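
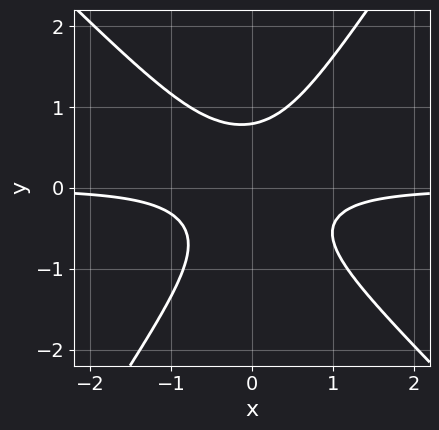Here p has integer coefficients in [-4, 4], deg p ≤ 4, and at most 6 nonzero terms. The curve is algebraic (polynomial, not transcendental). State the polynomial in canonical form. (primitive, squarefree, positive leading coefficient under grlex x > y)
3*x^2*y + x*y^2 - 2*y^3 + 1

First, degree: no degree-2 curve has this shape, so deg p = 3.
Next, from the visible intercepts: it misses every integer gridline on the x-axis.
Finally, fitting integer coefficients to these (and the overall shape) gives p.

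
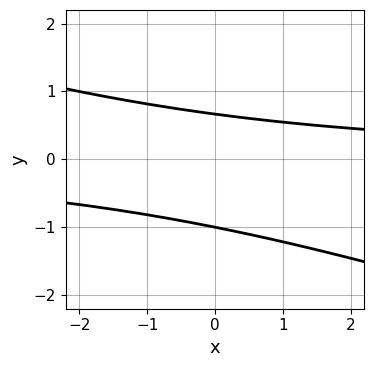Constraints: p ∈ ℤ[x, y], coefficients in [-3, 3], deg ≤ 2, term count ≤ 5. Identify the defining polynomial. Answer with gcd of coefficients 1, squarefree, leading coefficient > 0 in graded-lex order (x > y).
x*y + 3*y^2 + y - 2

(a) Degree: a generic line meets the curve in up to 2 points, so deg p = 2.
(b) Checking where it meets the axes: one y-axis crossing is at y = -1; it misses every integer gridline on the x-axis.
(c) Assembling these constraints gives the stated polynomial.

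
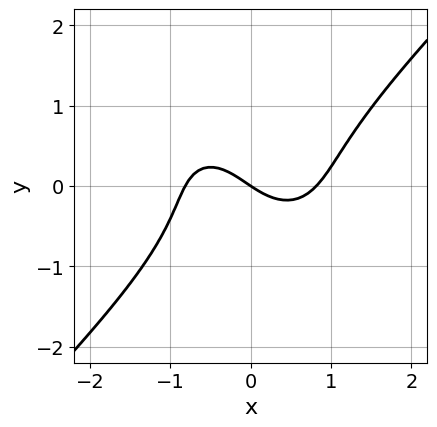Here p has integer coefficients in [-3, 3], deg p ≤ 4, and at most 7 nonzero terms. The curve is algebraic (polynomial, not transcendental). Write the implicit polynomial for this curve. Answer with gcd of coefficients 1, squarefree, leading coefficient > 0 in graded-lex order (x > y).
3*x^3 - 3*y^3 - x*y - 2*x - 3*y

(a) The degree is 3 — a generic line meets the curve in up to 3 points.
(b) Reading off the gridlines: one x-axis crossing is at x = 0; one y-axis crossing is at y = 0.
(c) The integer polynomial consistent with all of this is the stated p.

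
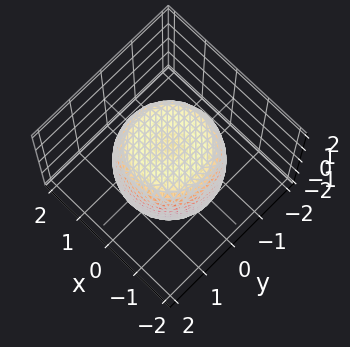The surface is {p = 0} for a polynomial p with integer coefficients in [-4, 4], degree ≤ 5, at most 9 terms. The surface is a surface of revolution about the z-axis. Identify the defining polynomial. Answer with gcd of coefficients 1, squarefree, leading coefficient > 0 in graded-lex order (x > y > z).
2*x^4 + 4*x^2*y^2 + 2*y^4 - 2*x^2 - 2*y^2 + 2*z^2 - 3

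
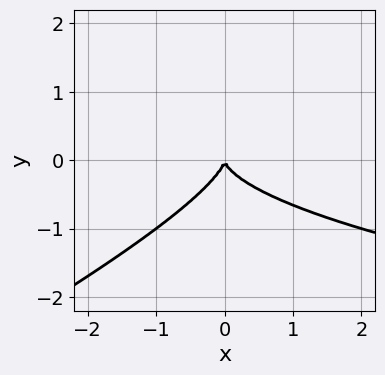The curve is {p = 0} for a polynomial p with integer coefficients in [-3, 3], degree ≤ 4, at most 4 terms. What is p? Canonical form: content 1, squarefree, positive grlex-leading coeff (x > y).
deg p = 3. A generic line meets the curve in up to 3 points.
Against the integer gridlines: one y-axis crossing is at y = 0; it meets the x-axis at x = 0 (among the integer gridlines).
The integer polynomial consistent with all of this is the stated p.

x*y^2 - 2*y^3 - x^2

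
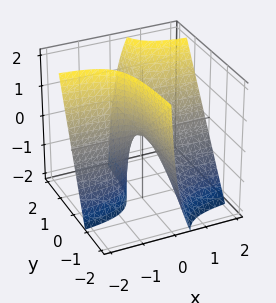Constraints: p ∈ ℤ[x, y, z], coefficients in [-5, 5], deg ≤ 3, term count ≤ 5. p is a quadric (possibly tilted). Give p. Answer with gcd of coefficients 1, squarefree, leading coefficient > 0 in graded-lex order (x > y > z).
4*x*y - 2*x*z - z

1. The degree is 2 — the shape is more complex than any degree-1 surface.
2. Reading off the gridlines: the visible y-axis segment lies entirely on the surface; every point of the x-axis in the box is on the surface; it crosses the z-axis at the gridline z = 0.
3. Assembling these constraints gives the stated polynomial.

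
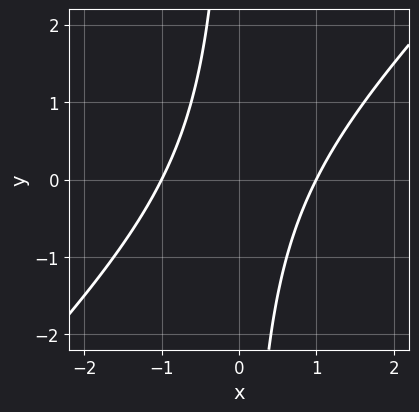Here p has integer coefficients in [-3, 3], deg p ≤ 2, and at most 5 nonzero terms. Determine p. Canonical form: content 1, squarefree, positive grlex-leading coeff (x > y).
x^2 - x*y - 1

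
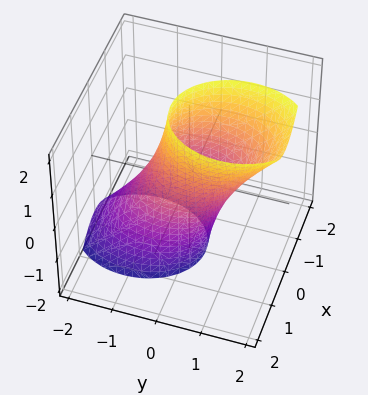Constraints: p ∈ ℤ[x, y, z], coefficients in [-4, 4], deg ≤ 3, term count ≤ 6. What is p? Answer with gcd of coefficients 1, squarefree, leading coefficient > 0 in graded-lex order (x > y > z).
3*x^2 + 2*y^2 - 2*y*z - 2

First, degree: a generic line meets the surface in up to 2 points, so deg p = 2.
Next, checking where it meets the axes: the y-axis gridline crossings are at y ∈ {-1, 1}; no z-intercept at any integer in the box.
Finally, together with the visible shape, these determine p as stated.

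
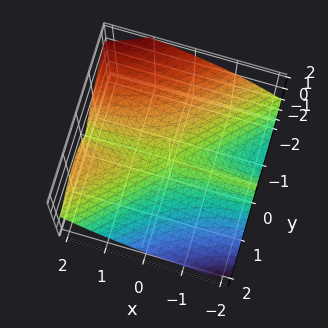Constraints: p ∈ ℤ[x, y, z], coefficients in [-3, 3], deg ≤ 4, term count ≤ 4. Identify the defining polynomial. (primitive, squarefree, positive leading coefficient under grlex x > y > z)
3*x*y^2 - 3*y^3 - 3*y^2*z - 2*z^3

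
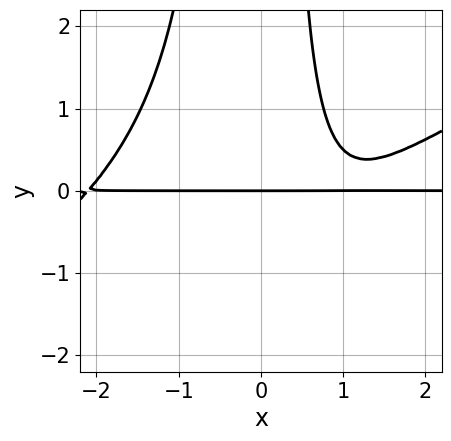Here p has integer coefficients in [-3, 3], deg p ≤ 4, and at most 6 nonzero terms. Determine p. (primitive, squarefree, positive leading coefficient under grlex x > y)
deg p = 4. No degree-3 curve has this shape.
From the axis intercepts and sections: every point of the x-axis in the box is on the curve; it crosses the y-axis at the gridline y = 0.
Putting this together gives p.

x^3*y - 2*x^2*y^2 - 3*x*y + 3*y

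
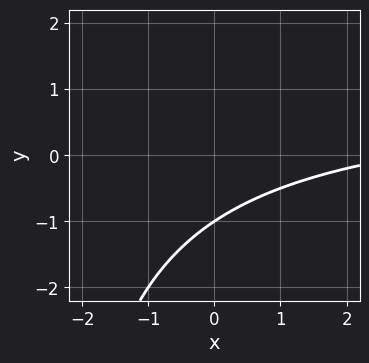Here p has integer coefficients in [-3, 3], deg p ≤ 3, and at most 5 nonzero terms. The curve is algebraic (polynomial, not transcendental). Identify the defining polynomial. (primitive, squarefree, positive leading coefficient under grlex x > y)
First, the degree is 2 — a generic line meets the curve in up to 2 points.
Next, against the integer gridlines: the curve avoids every integer x-axis point in the box; one y-axis crossing is at y = -1.
Finally, matching integer coefficients to the picture gives p.

x*y - x + 3*y + 3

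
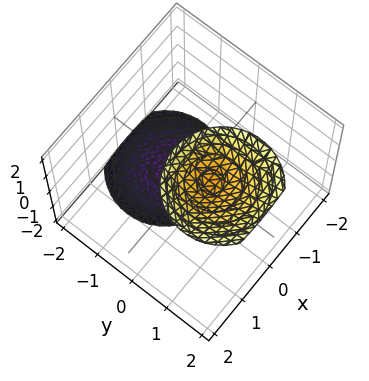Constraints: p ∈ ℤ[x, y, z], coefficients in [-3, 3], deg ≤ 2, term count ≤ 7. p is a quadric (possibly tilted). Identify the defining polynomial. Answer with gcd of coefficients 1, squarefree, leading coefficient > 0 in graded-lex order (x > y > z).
1. I count 2 distinct pieces. Treating them together as one polynomial.
2. Degree: the shape is more complex than any degree-1 surface, so deg p = 2.
3. Observable constraints: no y-intercept at any integer in the box; no x-intercept at any integer in the box.
4. The integer polynomial consistent with all of this is the stated p.

3*x^2 - x*z + 3*y^2 - 3*y*z - z^2 + 3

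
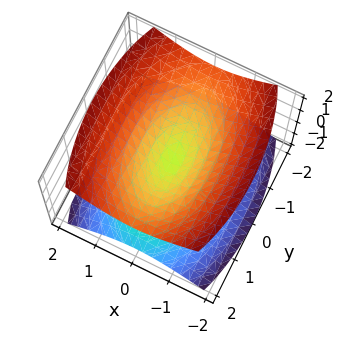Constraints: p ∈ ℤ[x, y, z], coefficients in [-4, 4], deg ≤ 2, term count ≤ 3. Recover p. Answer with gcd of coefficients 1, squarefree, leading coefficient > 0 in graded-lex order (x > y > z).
3*x^2 + y^2 - 3*z^2

The picture has 2 separate pieces. They look like related sheets of one shape, so recover p as a whole.
deg p = 2. Two nappes meeting at a single point; a quadric.
Symmetries: the x ↦ −x reflection is a symmetry, so x appears only in even powers; mirror symmetry z ↦ −z ⇒ only even powers of z; the y ↦ −y reflection is a symmetry, so y appears only in even powers.
From the visible intercepts: one x-axis crossing is at x = 0; one z-axis crossing is at z = 0.
Putting this together gives p.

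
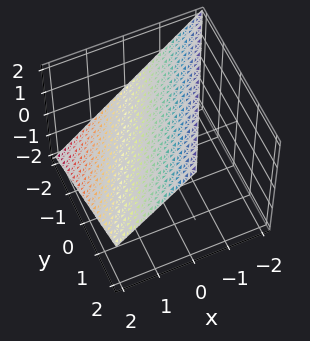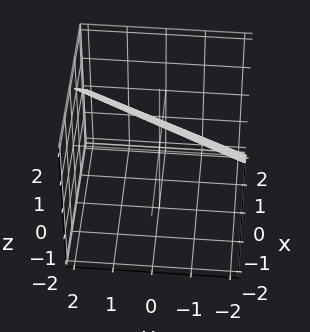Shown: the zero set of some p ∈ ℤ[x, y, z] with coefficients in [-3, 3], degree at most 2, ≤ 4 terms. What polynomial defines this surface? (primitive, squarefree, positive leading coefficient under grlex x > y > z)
First, degree: the surface is flat (a plane), so deg p = 1.
Then, checking where it meets the axes: it meets the y-axis at y = -2 (among the integer gridlines); it meets the x-axis at x = 1 (among the integer gridlines); it meets the z-axis at z = 1 (among the integer gridlines).
Finally, these observations pin down the coefficients.

2*x - y + 2*z - 2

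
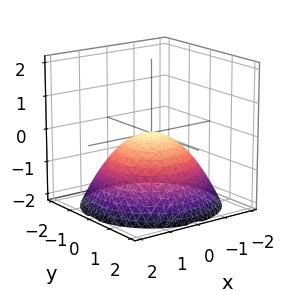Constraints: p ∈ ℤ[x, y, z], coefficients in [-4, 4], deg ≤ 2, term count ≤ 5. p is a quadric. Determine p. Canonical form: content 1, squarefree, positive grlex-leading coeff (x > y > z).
First, the degree is 2 — a paraboloid; a quadric.
Next, symmetries: rotational symmetry about the z-axis ⇒ p depends on x, y only through x² + y².
Next, observable constraints: a circular section at z = -1 has radius between 1 and 2; it crosses the x-axis at the gridline x = 0.
Finally, fitting integer coefficients to these (and the overall shape) gives p.

x^2 + y^2 + 2*z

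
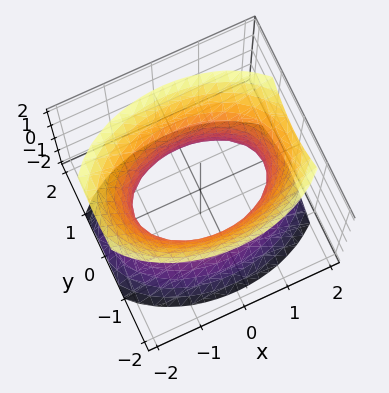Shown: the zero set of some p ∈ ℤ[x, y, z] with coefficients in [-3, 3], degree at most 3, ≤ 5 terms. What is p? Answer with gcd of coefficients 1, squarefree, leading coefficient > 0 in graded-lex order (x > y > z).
First, deg p = 2.
Then, symmetries: mirror symmetry z ↦ −z ⇒ only even powers of z; the y ↦ −y reflection is a symmetry, so y appears only in even powers; mirror symmetry x ↦ −x ⇒ only even powers of x.
Then, checking where it meets the axes: the surface avoids every integer z-axis point in the box; among the integer gridlines, it crosses the y-axis at y ∈ {-1, 1}.
Finally, together with the visible shape, these determine p as stated.

x^2 + 2*y^2 - z^2 - 2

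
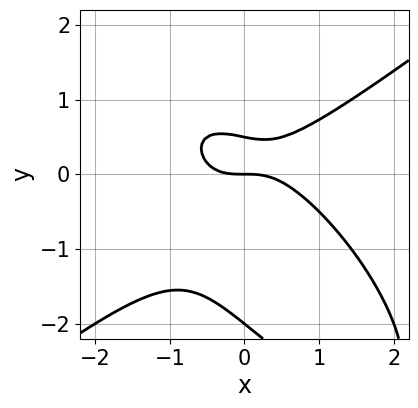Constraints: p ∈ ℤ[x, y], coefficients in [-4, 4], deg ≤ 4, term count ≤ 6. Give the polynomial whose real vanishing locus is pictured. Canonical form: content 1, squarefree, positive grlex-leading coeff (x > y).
The degree is 3 — no degree-2 curve has this shape.
From the visible intercepts: among the integer gridlines, it crosses the y-axis at y ∈ {-2, 0}; it crosses the x-axis at the gridline x = 0.
Together with the visible shape, these determine p as stated.

2*x^3 - 2*x*y^2 - 2*y^3 - 3*y^2 + 2*y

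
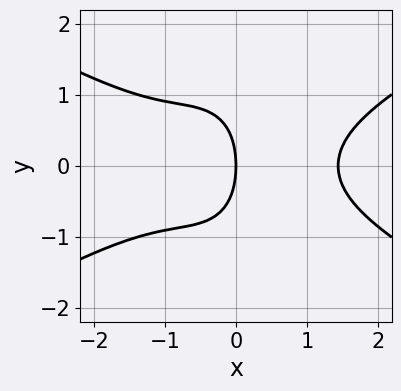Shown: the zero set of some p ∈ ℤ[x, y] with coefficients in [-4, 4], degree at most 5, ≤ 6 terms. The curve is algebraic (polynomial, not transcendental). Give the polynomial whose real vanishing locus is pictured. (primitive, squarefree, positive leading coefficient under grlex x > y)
x^4 - 3*x^2*y^2 - y^4 - y^2 - 3*x

First, the degree is 4 — a generic line meets the curve in up to 4 points.
Then, symmetries: mirror symmetry y ↦ −y ⇒ only even powers of y.
Next, reading off the gridlines: one x-axis crossing is at x = 0; one y-axis crossing is at y = 0.
Finally, solving for integer coefficients yields p as stated.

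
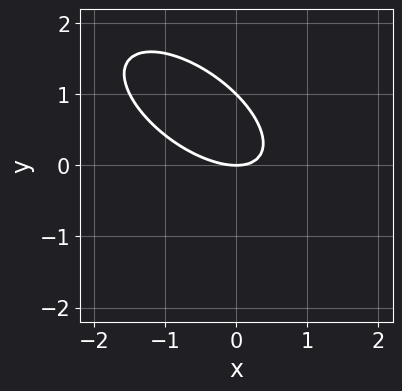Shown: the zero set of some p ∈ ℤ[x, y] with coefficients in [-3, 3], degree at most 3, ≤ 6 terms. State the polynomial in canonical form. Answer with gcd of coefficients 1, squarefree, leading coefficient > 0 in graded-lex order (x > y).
deg p = 2.
From the visible intercepts: it crosses the x-axis at the gridline x = 0; the y-axis gridline crossings are at y ∈ {0, 1}.
The integer polynomial consistent with all of this is the stated p.

2*x^2 + 3*x*y + 3*y^2 - 3*y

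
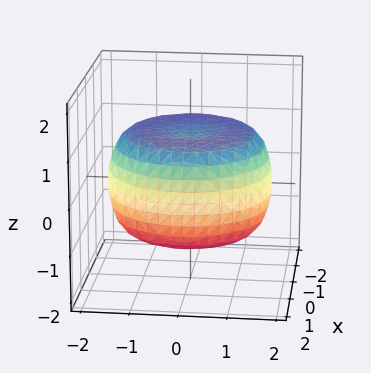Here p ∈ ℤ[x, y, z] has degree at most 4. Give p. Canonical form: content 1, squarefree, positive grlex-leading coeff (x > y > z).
The degree is 4 — the shape is more complex than any degree-3 surface.
Symmetries: rotational symmetry about the z-axis ⇒ p depends on x, y only through x² + y².
From the visible intercepts: a circular section at z = -1 has radius between 1 and 2; among the integer gridlines, it crosses the z-axis at z ∈ {-1, 1}.
Matching integer coefficients to the picture gives p.

x^4 + 2*x^2*y^2 + y^4 - 2*x^2 - 2*y^2 + 3*z^2 - 3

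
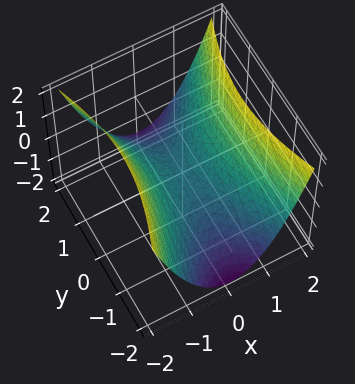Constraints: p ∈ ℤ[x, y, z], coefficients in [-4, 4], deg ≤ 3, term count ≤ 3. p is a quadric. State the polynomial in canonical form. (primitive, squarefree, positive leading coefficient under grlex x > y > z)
3*x^2 - y^2 - 3*z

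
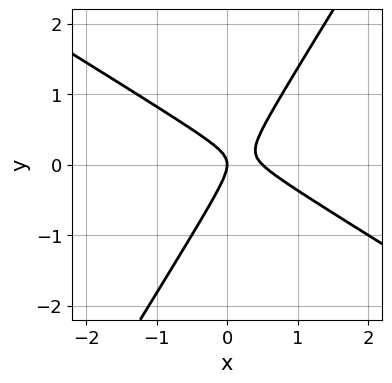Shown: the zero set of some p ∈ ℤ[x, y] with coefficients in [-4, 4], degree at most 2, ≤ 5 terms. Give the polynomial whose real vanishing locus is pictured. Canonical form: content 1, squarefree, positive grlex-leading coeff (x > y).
2*x^2 + 2*x*y - 2*y^2 - x

1. Degree: the shape is more complex than any degree-1 curve, so deg p = 2.
2. Observable constraints: one x-axis crossing is at x = 0; it crosses the y-axis at the gridline y = 0.
3. Solving for integer coefficients yields p as stated.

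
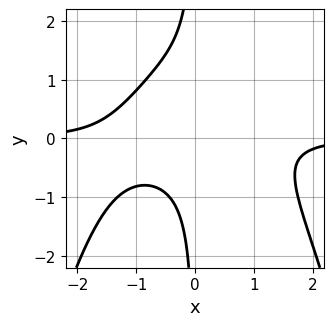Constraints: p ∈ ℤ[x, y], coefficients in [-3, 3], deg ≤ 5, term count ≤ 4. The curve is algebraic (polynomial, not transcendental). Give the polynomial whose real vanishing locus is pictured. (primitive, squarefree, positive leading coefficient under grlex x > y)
1. Degree: the shape is more complex than any degree-3 curve, so deg p = 4.
2. Reading off the gridlines: no x-intercept at any integer in the box; no y-intercept at any integer in the box.
3. Solving for integer coefficients yields p as stated.

2*x^3*y + 3*x*y^2 - 2*x*y + 2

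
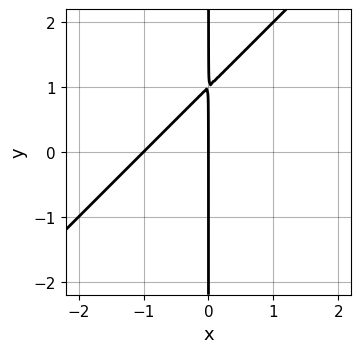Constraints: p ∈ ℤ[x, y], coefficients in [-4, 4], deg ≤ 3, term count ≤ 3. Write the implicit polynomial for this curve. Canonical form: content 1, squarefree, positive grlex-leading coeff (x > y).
x^2 - x*y + x

First, deg p = 2. A generic line meets the curve in up to 2 points.
Then, observable constraints: among the integer gridlines, it crosses the x-axis at x ∈ {-1, 0}; the visible y-axis segment lies entirely on the curve.
Finally, together with the visible shape, these determine p as stated.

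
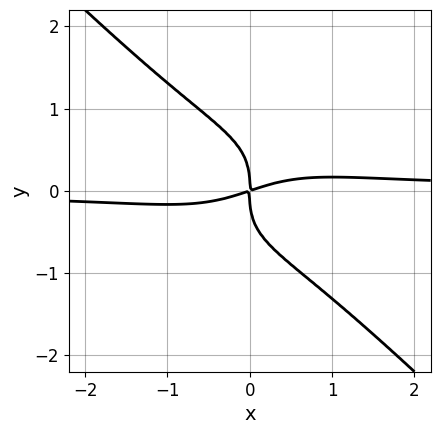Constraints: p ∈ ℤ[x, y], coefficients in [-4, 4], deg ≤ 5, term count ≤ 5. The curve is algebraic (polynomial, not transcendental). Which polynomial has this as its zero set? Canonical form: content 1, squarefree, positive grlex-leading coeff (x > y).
The degree is 4 — no degree-3 curve has this shape.
From the axis intercepts and sections: one y-axis crossing is at y = 0; it meets the x-axis at x = 0 (among the integer gridlines).
Solving for integer coefficients yields p as stated.

3*x^3*y + 3*y^4 - x^2 + 3*x*y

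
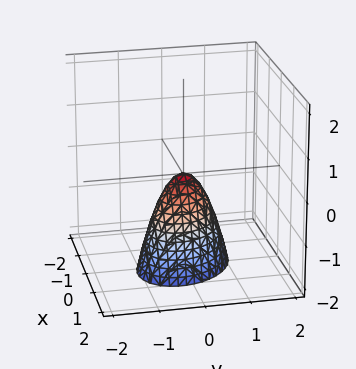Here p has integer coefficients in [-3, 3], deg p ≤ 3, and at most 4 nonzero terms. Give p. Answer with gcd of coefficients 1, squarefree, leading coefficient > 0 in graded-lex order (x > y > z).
2*x^2 + x*y + 2*y^2 + z

First, the degree is 2 — the shape is more complex than any degree-1 surface.
Then, observable constraints: it crosses the x-axis at the gridline x = 0; it meets the z-axis at z = 0 (among the integer gridlines); it crosses the y-axis at the gridline y = 0.
Finally, the integer polynomial consistent with all of this is the stated p.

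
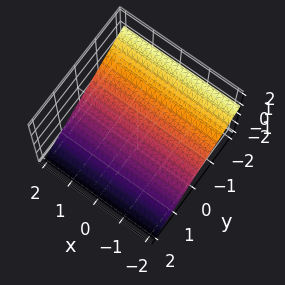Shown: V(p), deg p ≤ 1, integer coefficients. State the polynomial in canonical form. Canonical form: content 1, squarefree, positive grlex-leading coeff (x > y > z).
2*y + 3*z + 2

deg p = 1. The surface is flat (a plane).
Against the integer gridlines: it misses every integer gridline on the x-axis; it meets the y-axis at y = -1 (among the integer gridlines).
Matching integer coefficients to the picture gives p.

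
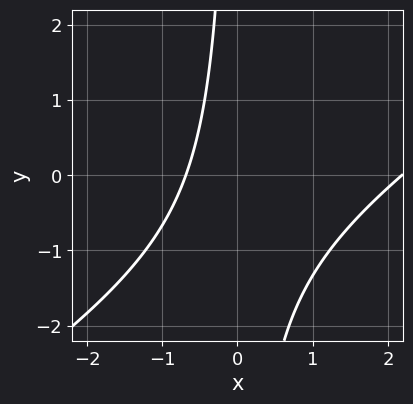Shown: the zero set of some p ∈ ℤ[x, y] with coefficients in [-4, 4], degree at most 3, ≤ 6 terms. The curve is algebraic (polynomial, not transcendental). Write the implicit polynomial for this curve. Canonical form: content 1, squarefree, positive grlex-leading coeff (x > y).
2*x^2 - 3*x*y - 3*x - 3

Degree: the shape is more complex than any degree-1 curve, so deg p = 2.
From the visible intercepts: it misses every integer gridline on the y-axis.
Together with the visible shape, these determine p as stated.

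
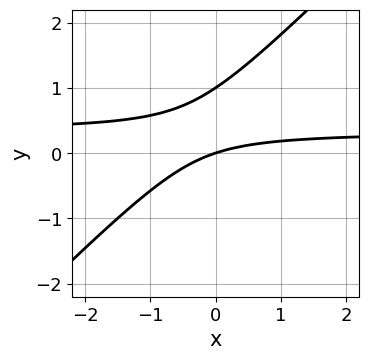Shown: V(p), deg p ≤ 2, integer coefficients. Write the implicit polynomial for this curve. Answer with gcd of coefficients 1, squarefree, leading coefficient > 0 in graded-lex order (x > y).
3*x*y - 3*y^2 - x + 3*y

First, degree: no degree-1 curve has this shape, so deg p = 2.
Next, from the axis intercepts and sections: among the integer gridlines, it crosses the y-axis at y ∈ {0, 1}; it crosses the x-axis at the gridline x = 0.
Finally, together with the visible shape, these determine p as stated.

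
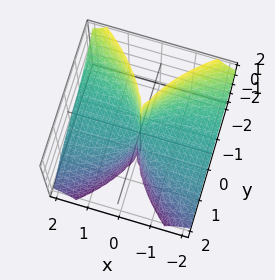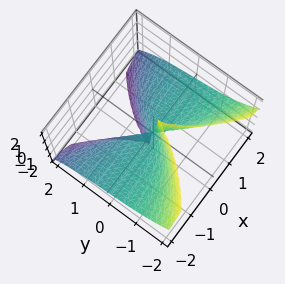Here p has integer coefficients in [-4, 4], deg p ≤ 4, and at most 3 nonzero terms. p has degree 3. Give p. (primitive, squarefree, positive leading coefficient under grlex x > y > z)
x^2*y + 3*x^2*z + y^3

1. Degree: a generic line meets the surface in up to 3 points, so deg p = 3.
2. Observable constraints: it meets the y-axis at y = 0 (among the integer gridlines); the visible z-axis segment lies entirely on the surface; every point of the x-axis in the box is on the surface.
3. Putting this together gives p.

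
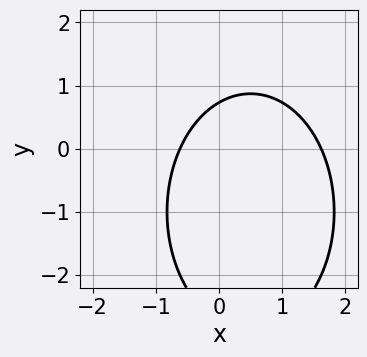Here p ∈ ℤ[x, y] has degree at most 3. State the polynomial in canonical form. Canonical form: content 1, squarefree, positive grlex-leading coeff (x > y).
2*x^2 + y^2 - 2*x + 2*y - 2

1. deg p = 2. The shape is more complex than any degree-1 curve.
2. Matching integer coefficients to the picture gives p.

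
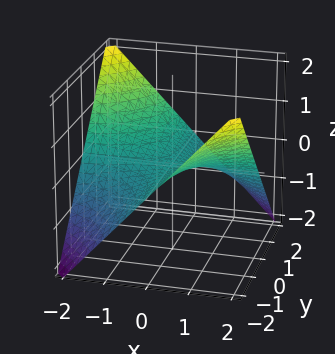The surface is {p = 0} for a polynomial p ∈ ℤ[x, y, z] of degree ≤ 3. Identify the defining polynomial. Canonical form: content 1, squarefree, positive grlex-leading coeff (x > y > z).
(a) The degree is 2 — a hyperbolic paraboloid; a quadric.
(b) From the axis intercepts and sections: the visible x-axis segment lies entirely on the surface; the visible y-axis segment lies entirely on the surface.
(c) These observations pin down the coefficients.

x*y + 2*z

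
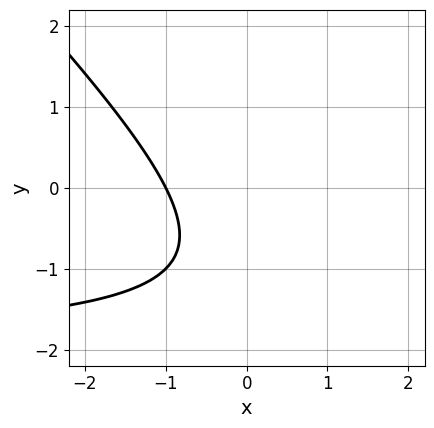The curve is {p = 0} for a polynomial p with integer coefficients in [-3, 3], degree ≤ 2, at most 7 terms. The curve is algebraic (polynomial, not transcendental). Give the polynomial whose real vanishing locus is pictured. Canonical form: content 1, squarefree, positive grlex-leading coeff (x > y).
x*y + y^2 + 2*x + 2*y + 2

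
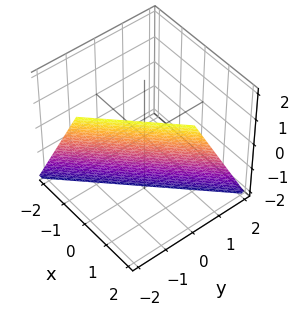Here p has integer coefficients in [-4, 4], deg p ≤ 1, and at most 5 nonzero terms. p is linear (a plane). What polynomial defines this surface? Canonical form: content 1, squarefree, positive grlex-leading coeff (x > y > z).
2*x - 2*y - z - 2

First, degree: every cross-section is a straight line — this is a plane, so deg p = 1.
Then, checking where it meets the axes: it crosses the z-axis at the gridline z = -2; it crosses the x-axis at the gridline x = 1.
Finally, fitting integer coefficients to these (and the overall shape) gives p.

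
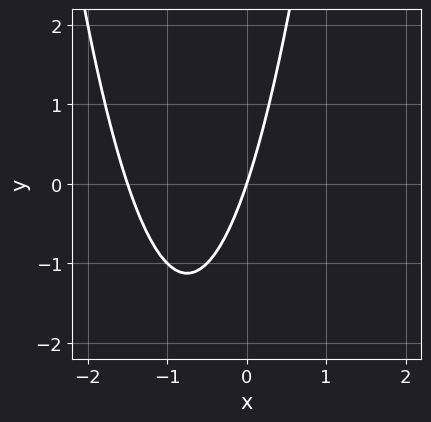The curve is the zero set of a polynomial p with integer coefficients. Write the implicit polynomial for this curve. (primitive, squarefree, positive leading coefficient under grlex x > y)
2*x^2 + 3*x - y

First, degree: a generic line meets the curve in up to 2 points, so deg p = 2.
Next, checking where it meets the axes: one y-axis crossing is at y = 0; it crosses the x-axis at the gridline x = 0.
Finally, these observations pin down the coefficients.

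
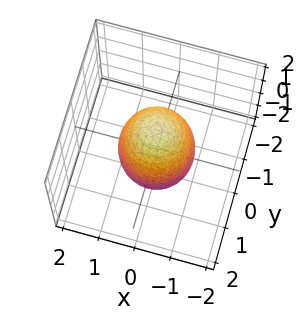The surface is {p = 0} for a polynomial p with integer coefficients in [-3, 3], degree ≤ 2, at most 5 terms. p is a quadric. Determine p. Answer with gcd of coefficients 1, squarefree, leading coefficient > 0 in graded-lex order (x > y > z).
3*x^2 + 3*y^2 + z^2 - 3

First, degree: a closed, bounded, convex surface; a quadric, so deg p = 2.
Then, symmetry: the z-axis is an axis of rotation, so x and y enter only as x² + y²; it's symmetric under z → −z, forcing even powers of z.
Then, from the visible intercepts: a circular section at z = 1 has radius between 0 and 1; the y-axis gridline crossings are at y ∈ {-1, 1}.
Finally, the integer polynomial consistent with all of this is the stated p. Check: (-1, 0, 0) on the x-axis lies on the surface, and p(-1, 0, 0) = 0. ✓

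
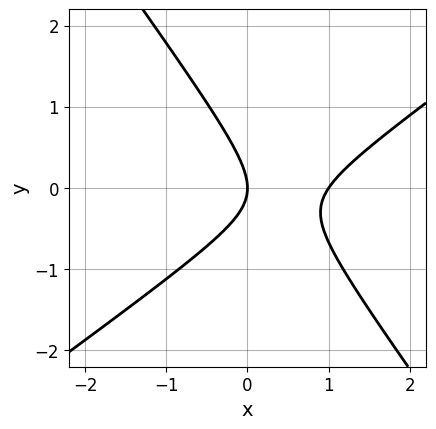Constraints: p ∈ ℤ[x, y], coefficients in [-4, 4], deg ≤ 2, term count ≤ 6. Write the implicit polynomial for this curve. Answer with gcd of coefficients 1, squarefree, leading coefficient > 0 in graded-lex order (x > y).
The degree is 2 — the shape is more complex than any degree-1 curve.
Observable constraints: the x-axis gridline crossings are at x ∈ {0, 1}; it crosses the y-axis at the gridline y = 0.
The integer polynomial consistent with all of this is the stated p.

3*x^2 - 2*x*y - 3*y^2 - 3*x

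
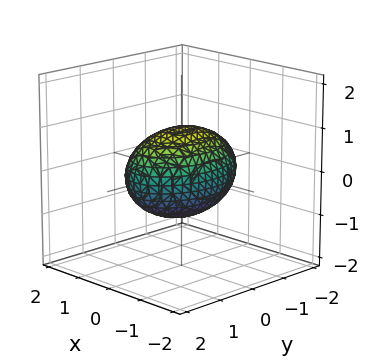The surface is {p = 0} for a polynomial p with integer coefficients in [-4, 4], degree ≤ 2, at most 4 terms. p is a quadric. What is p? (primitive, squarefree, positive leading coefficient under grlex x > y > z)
(a) deg p = 2. Bounded and convex; a quadric.
(b) Symmetries: mirror symmetry z ↦ −z ⇒ only even powers of z; the y ↦ −y reflection is a symmetry, so y appears only in even powers; it's symmetric under x → −x, forcing even powers of x.
(c) Reading off the gridlines: the z-axis gridline crossings are at z ∈ {-1, 1}; among the integer gridlines, it crosses the x-axis at x ∈ {-1, 1}.
(d) Fitting integer coefficients to these (and the overall shape) gives p.

2*x^2 + y^2 + 2*z^2 - 2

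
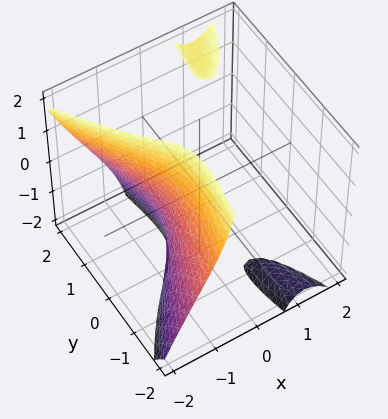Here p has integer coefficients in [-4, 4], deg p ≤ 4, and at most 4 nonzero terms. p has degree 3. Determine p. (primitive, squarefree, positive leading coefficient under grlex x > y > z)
The picture has 3 separate pieces. They look like related sheets of one shape, so recover p as a whole.
The degree is 3 — no degree-2 surface has this shape.
From the visible intercepts: the surface avoids every integer z-axis point in the box; the surface avoids every integer y-axis point in the box.
Putting this together gives p.

2*x^3 - 2*x*y*z + y^2 + 1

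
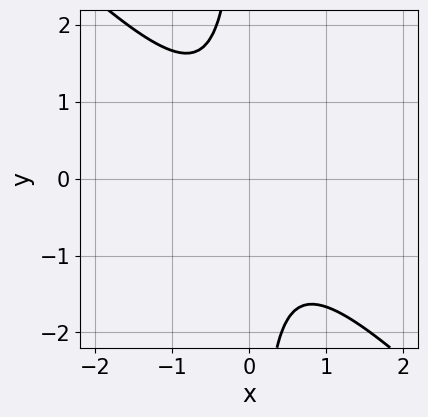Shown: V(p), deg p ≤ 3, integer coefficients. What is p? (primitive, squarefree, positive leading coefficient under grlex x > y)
1. deg p = 2.
2. From the visible intercepts: no x-intercept at any integer in the box; it misses every integer gridline on the y-axis.
3. Together with the visible shape, these determine p as stated.

3*x^2 + 3*x*y + 2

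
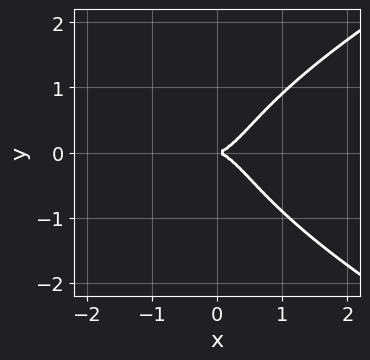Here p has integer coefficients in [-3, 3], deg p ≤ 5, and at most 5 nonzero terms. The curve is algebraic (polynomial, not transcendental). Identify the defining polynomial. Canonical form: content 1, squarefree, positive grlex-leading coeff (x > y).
2*y^4 - 3*x^3 + 2*y^2

1. Degree: a generic line meets the curve in up to 4 points, so deg p = 4.
2. Symmetries: it's symmetric under y → −y, forcing even powers of y.
3. From the visible intercepts: it meets the x-axis at x = 0 (among the integer gridlines); it meets the y-axis at y = 0 (among the integer gridlines).
4. The integer polynomial consistent with all of this is the stated p.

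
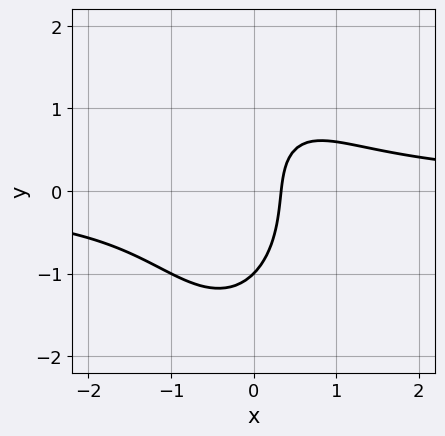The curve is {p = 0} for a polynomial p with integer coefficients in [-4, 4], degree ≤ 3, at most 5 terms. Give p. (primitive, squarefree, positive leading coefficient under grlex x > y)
3*x^2*y + y^3 - 3*x + 1

1. The degree is 3 — a generic line meets the curve in up to 3 points.
2. Against the integer gridlines: it meets the y-axis at y = -1 (among the integer gridlines).
3. Assembling these constraints gives the stated polynomial.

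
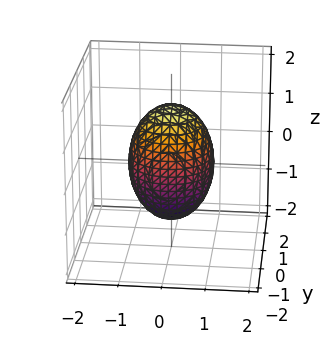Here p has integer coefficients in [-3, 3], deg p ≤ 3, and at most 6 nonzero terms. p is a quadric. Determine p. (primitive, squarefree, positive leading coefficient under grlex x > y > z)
1. deg p = 2.
2. By symmetry, every cross-section ⟂ z is a circle, so x, y appear only via x² + y²; mirror symmetry z ↦ −z ⇒ only even powers of z.
3. Checking where it meets the axes: a circular section at z = 0 has radius exactly 1; among the integer gridlines, it crosses the x-axis at x ∈ {-1, 1}; among the integer gridlines, it crosses the y-axis at y ∈ {-1, 1}.
4. Together with the visible shape, these determine p as stated.

2*x^2 + 2*y^2 + z^2 - 2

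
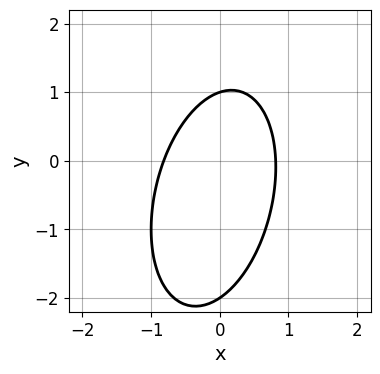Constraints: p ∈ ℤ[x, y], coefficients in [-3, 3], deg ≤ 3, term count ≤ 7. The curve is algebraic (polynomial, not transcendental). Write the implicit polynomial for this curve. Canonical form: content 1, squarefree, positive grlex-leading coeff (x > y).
3*x^2 - x*y + y^2 + y - 2

First, deg p = 2.
Next, against the integer gridlines: the y-axis gridline crossings are at y ∈ {-2, 1}.
Finally, matching integer coefficients to the picture gives p.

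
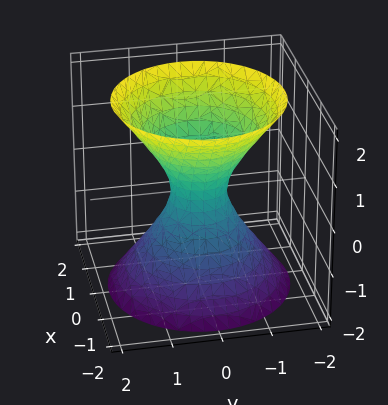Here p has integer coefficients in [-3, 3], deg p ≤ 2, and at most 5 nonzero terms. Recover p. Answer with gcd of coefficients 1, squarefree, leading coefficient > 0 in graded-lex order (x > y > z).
3*x^2 + 3*y^2 - 2*z^2 - 1

First, degree: an hourglass — one-sheet hyperboloid; a quadric, so deg p = 2.
Next, symmetries: it's symmetric under z → −z, forcing even powers of z; the surface is invariant under rotation about z: p = q(x² + y², z).
Then, checking where it meets the axes: a circular section at z = -1 has radius exactly 1; the surface avoids every integer z-axis point in the box.
Finally, solving for integer coefficients yields p as stated.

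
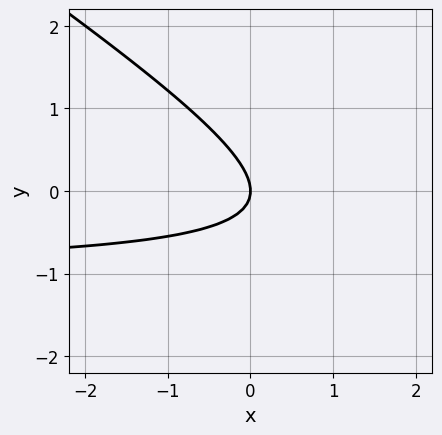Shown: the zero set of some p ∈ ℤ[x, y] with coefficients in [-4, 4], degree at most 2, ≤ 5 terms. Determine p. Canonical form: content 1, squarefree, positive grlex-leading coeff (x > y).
First, degree: the shape is more complex than any degree-1 curve, so deg p = 2.
Next, observable constraints: it crosses the x-axis at the gridline x = 0; one y-axis crossing is at y = 0.
Finally, these observations pin down the coefficients.

2*x*y + 3*y^2 + 2*x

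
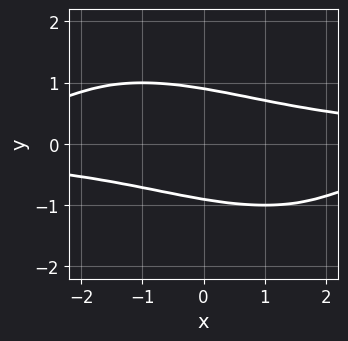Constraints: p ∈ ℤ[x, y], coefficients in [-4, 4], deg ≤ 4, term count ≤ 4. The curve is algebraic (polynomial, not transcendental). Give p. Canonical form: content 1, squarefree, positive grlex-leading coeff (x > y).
x^2*y^2 + 2*x*y^3 + 3*y^4 - 2

1. The degree is 4 — no degree-3 curve has this shape.
2. From the visible intercepts: no x-intercept at any integer in the box.
3. Putting this together gives p.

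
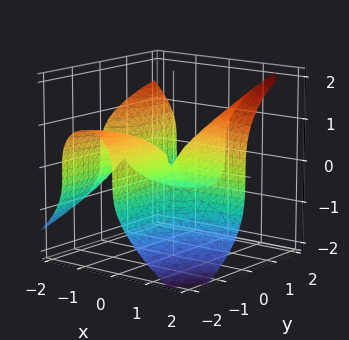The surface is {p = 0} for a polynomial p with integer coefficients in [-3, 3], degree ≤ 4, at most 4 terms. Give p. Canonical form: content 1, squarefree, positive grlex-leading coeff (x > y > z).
2*x^2*y - 2*z^3 + 3*x*y

1. The degree is 3 — a generic line meets the surface in up to 3 points.
2. Checking where it meets the axes: it crosses the z-axis at the gridline z = 0; every point of the y-axis in the box is on the surface; the visible x-axis segment lies entirely on the surface.
3. Solving for integer coefficients yields p as stated.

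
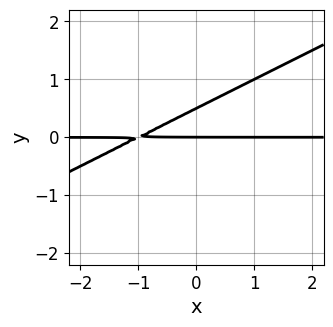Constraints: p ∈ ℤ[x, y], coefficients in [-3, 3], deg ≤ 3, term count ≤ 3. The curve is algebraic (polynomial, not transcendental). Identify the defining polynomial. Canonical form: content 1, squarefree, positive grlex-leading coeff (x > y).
First, degree: a generic line meets the curve in up to 2 points, so deg p = 2.
Next, checking where it meets the axes: the visible x-axis segment lies entirely on the curve; it crosses the y-axis at the gridline y = 0.
Finally, together with the visible shape, these determine p as stated.

x*y - 2*y^2 + y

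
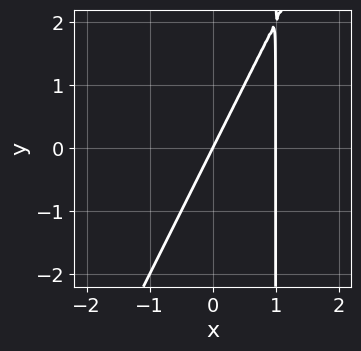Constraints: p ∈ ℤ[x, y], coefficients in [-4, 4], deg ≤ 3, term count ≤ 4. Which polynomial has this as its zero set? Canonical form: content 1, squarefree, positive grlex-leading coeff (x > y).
(a) deg p = 2.
(b) Observable constraints: one y-axis crossing is at y = 0; among the integer gridlines, it crosses the x-axis at x ∈ {0, 1}.
(c) Solving for integer coefficients yields p as stated.

2*x^2 - x*y - 2*x + y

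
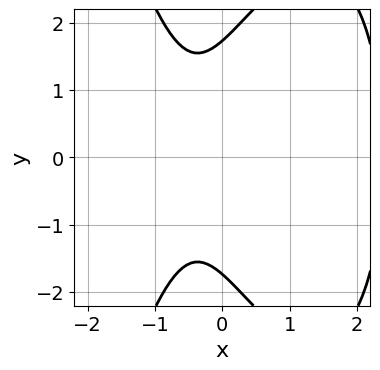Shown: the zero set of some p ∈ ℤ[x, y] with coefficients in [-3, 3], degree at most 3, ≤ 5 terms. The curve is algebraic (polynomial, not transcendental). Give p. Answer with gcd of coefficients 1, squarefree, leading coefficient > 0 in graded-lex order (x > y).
2*x^3 - 3*x^2 + y^2 - 3*x - 3

(a) The degree is 3 — the shape is more complex than any degree-2 curve.
(b) Symmetries: mirror symmetry y ↦ −y ⇒ only even powers of y.
(c) From the axis intercepts and sections: the curve avoids every integer x-axis point in the box.
(d) The integer polynomial consistent with all of this is the stated p.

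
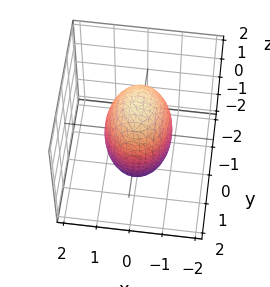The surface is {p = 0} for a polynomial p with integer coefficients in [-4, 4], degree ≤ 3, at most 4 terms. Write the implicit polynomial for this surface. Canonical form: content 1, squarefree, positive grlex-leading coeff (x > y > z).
(a) The degree is 2 — a closed, bounded, convex surface; a quadric.
(b) Symmetries: the x ↦ −x reflection is a symmetry, so x appears only in even powers; it's symmetric under y → −y, forcing even powers of y; mirror symmetry z ↦ −z ⇒ only even powers of z.
(c) Against the integer gridlines: the x-axis gridline crossings are at x ∈ {-1, 1}.
(d) Together with the visible shape, these determine p as stated.

3*x^2 + 2*y^2 + z^2 - 3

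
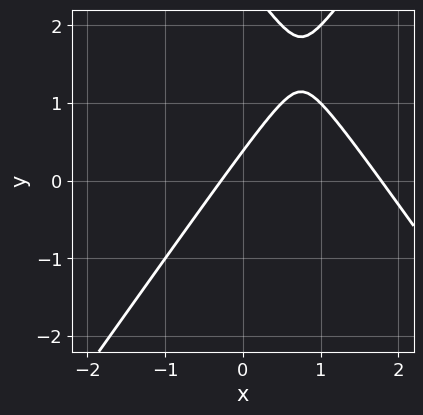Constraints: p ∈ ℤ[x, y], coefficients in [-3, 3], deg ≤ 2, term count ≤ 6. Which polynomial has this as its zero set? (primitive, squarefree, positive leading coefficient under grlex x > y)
2*x^2 - y^2 - 3*x + 3*y - 1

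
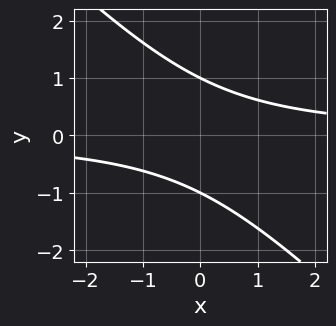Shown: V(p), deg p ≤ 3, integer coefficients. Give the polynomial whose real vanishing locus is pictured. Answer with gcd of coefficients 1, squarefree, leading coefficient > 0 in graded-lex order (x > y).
x*y + y^2 - 1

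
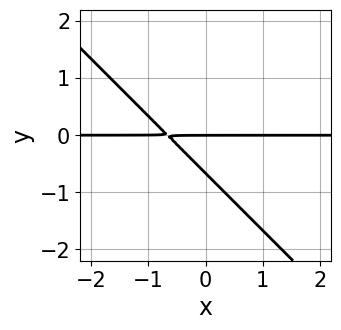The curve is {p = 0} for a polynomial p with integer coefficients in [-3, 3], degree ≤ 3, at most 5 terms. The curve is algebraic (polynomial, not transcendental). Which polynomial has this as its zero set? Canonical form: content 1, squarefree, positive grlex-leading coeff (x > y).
(a) deg p = 2. A generic line meets the curve in up to 2 points.
(b) From the axis intercepts and sections: it meets the y-axis at y = 0 (among the integer gridlines); every point of the x-axis in the box is on the curve.
(c) These observations pin down the coefficients.

3*x*y + 3*y^2 + 2*y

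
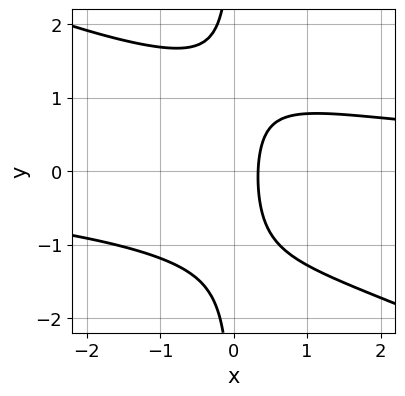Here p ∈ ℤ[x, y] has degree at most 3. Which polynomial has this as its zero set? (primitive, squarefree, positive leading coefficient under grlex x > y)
x^2*y + 2*x*y^2 - 3*x + 1

First, deg p = 3. The shape is more complex than any degree-2 curve.
Next, observable constraints: no y-intercept at any integer in the box.
Finally, fitting integer coefficients to these (and the overall shape) gives p.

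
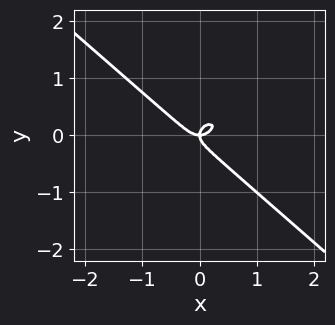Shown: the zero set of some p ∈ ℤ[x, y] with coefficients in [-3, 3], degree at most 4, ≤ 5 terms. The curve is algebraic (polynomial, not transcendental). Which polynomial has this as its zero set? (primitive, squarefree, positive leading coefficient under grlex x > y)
2*x^3 + 3*y^3 - x*y

The degree is 3 — the shape is more complex than any degree-2 curve.
From the axis intercepts and sections: it crosses the y-axis at the gridline y = 0; it crosses the x-axis at the gridline x = 0.
Assembling these constraints gives the stated polynomial.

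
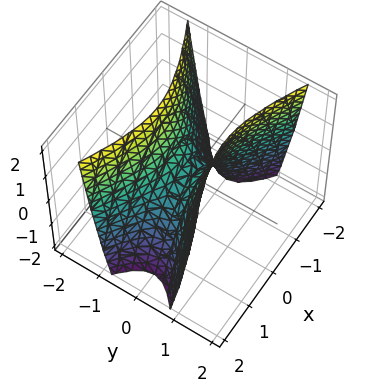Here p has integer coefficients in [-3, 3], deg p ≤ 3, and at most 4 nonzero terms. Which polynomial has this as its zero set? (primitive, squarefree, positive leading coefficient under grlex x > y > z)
x^2 - 3*y^2 + z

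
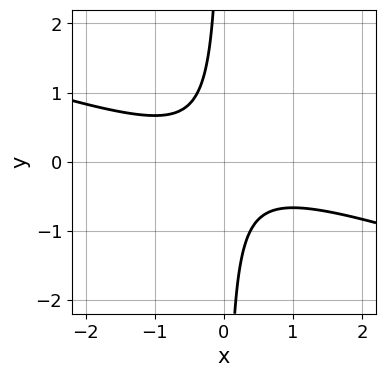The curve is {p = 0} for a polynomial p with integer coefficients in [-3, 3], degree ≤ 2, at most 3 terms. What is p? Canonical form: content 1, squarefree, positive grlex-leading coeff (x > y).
x^2 + 3*x*y + 1

The degree is 2 — a generic line meets the curve in up to 2 points.
Checking where it meets the axes: the curve avoids every integer x-axis point in the box; no y-intercept at any integer in the box.
Together with the visible shape, these determine p as stated.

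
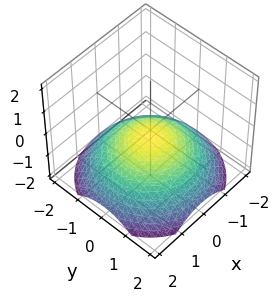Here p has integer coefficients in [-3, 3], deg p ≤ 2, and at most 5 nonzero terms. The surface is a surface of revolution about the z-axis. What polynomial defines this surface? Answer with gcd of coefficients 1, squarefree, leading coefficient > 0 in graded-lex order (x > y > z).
1. The degree is 2 — a generic line meets the surface in up to 2 points.
2. Symmetries: the surface is invariant under rotation about z: p = q(x² + y², z).
3. From the visible intercepts: a circular section at z = -1 has radius between 1 and 2; it misses every integer gridline on the x-axis.
4. Solving for integer coefficients yields p as stated.

x^2 + y^2 + 3*z + 1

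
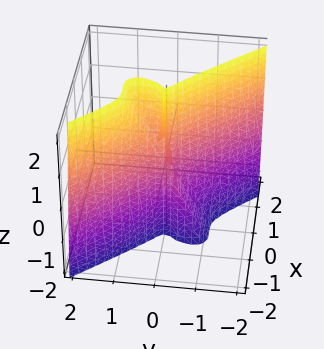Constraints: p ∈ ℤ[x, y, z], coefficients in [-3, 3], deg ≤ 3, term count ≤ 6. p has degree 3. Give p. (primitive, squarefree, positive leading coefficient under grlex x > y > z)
3*x^3 + 2*y^3 - y^2*z + x^2

1. Degree: no degree-2 surface has this shape, so deg p = 3.
2. Checking where it meets the axes: it meets the y-axis at y = 0 (among the integer gridlines); every point of the z-axis in the box is on the surface; it crosses the x-axis at the gridline x = 0.
3. Matching integer coefficients to the picture gives p.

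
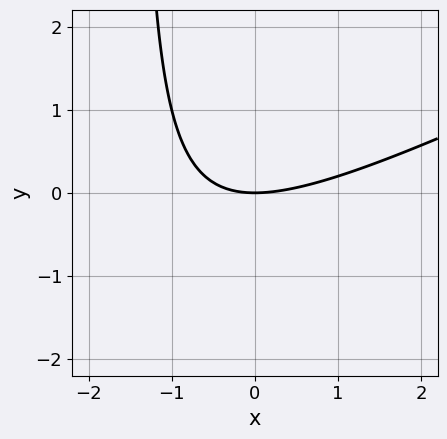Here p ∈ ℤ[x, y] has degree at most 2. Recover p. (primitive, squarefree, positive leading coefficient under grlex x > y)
x^2 - 2*x*y - 3*y

1. deg p = 2.
2. Reading off the gridlines: it meets the x-axis at x = 0 (among the integer gridlines); one y-axis crossing is at y = 0.
3. These observations pin down the coefficients.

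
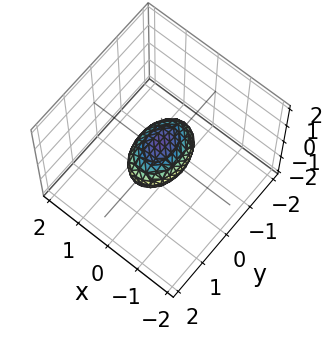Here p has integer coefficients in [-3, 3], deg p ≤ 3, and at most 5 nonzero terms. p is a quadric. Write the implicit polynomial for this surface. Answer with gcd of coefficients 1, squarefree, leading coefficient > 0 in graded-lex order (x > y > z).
(a) deg p = 2. Bounded and convex; a quadric.
(b) Symmetries: the y ↦ −y reflection is a symmetry, so y appears only in even powers; the z ↦ −z reflection is a symmetry, so z appears only in even powers; it's symmetric under x → −x, forcing even powers of x.
(c) From the visible intercepts: the y-axis gridline crossings are at y ∈ {-1, 1}.
(d) Assembling these constraints gives the stated polynomial.

2*x^2 + y^2 + 2*z^2 - 1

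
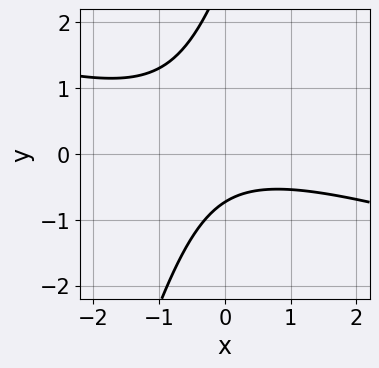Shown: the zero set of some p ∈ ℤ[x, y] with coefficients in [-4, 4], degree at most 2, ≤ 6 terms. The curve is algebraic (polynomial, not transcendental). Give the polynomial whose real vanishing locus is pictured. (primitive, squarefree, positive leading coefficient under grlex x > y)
Degree: no degree-1 curve has this shape, so deg p = 2.
Against the integer gridlines: the curve avoids every integer x-axis point in the box.
Matching integer coefficients to the picture gives p.

x^2 + 3*x*y - y^2 + 2*y + 2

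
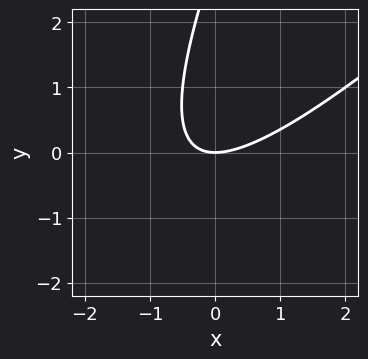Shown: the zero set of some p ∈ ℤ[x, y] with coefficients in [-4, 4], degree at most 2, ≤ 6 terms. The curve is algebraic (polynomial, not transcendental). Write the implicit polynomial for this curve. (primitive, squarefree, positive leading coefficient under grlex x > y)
(a) deg p = 2. The shape is more complex than any degree-1 curve.
(b) From the axis intercepts and sections: it crosses the x-axis at the gridline x = 0; it meets the y-axis at y = 0 (among the integer gridlines).
(c) The integer polynomial consistent with all of this is the stated p.

2*x^2 - 3*x*y + y^2 - 3*y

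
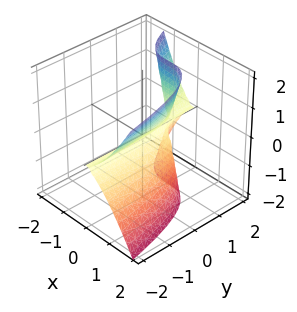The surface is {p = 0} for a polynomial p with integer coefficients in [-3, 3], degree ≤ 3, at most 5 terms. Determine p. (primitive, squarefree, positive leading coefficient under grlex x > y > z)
2*x^3 + y*z^2 - z^2

Degree: the shape is more complex than any degree-2 surface, so deg p = 3.
Observable constraints: one z-axis crossing is at z = 0; the visible y-axis segment lies entirely on the surface; one x-axis crossing is at x = 0.
These observations pin down the coefficients.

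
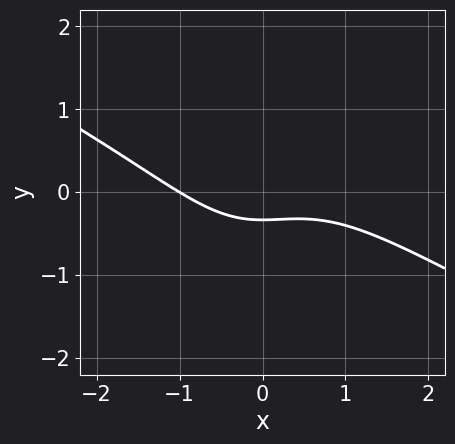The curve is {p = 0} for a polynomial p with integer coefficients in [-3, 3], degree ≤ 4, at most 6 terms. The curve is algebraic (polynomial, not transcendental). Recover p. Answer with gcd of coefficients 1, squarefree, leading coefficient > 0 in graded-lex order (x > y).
x^3 + 2*x^2*y + 3*y + 1

deg p = 3.
Against the integer gridlines: it crosses the x-axis at the gridline x = -1.
These observations pin down the coefficients.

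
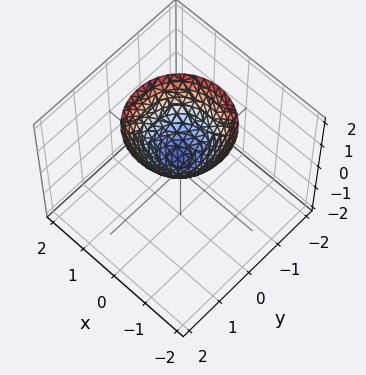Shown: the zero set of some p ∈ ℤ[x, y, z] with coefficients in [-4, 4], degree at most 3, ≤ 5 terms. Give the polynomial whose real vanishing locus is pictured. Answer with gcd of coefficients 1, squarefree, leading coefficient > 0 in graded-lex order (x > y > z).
2*x^2 + 2*y^2 - 2*z + 1

1. deg p = 2.
2. Symmetries: every cross-section ⟂ z is a circle, so x, y appear only via x² + y².
3. Observable constraints: it misses every integer gridline on the x-axis; no y-intercept at any integer in the box.
4. Putting this together gives p.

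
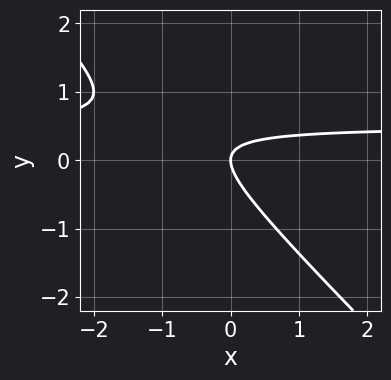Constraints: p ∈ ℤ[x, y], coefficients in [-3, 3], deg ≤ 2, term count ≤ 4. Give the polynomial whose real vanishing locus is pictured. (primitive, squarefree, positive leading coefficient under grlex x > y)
(a) Degree: a generic line meets the curve in up to 2 points, so deg p = 2.
(b) Against the integer gridlines: it meets the x-axis at x = 0 (among the integer gridlines); one y-axis crossing is at y = 0.
(c) Putting this together gives p.

2*x*y + 2*y^2 - x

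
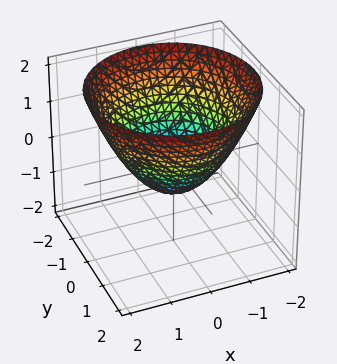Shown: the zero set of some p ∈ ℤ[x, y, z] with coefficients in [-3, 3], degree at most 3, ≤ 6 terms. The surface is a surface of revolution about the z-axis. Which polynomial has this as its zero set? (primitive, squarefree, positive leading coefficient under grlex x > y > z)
2*x^2 + 2*y^2 - 3*z - 2

(a) Degree: the shape is more complex than any degree-1 surface, so deg p = 2.
(b) By symmetry, the surface is invariant under rotation about z: p = q(x² + y², z).
(c) Against the integer gridlines: a circular section at z = 1 has radius between 1 and 2; among the integer gridlines, it crosses the y-axis at y ∈ {-1, 1}; the x-axis gridline crossings are at x ∈ {-1, 1}.
(d) Fitting integer coefficients to these (and the overall shape) gives p.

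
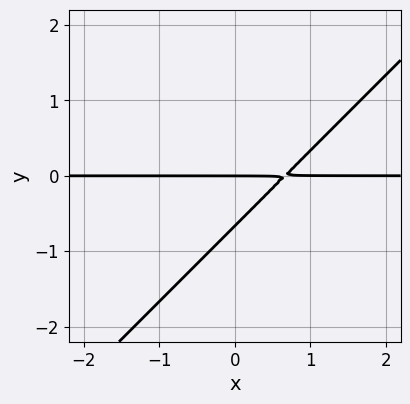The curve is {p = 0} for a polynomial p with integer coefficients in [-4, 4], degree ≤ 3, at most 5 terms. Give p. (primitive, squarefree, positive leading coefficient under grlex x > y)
First, degree: the shape is more complex than any degree-1 curve, so deg p = 2.
Then, checking where it meets the axes: it meets the y-axis at y = 0 (among the integer gridlines); every point of the x-axis in the box is on the curve.
Finally, assembling these constraints gives the stated polynomial.

3*x*y - 3*y^2 - 2*y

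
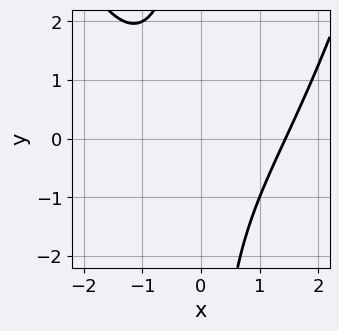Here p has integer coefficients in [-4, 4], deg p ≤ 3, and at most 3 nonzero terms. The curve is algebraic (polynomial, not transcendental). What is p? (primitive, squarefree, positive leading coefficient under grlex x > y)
1. The degree is 3 — the shape is more complex than any degree-2 curve.
2. From the axis intercepts and sections: the curve avoids every integer y-axis point in the box.
3. Solving for integer coefficients yields p as stated.

x^3 - 2*x*y - 3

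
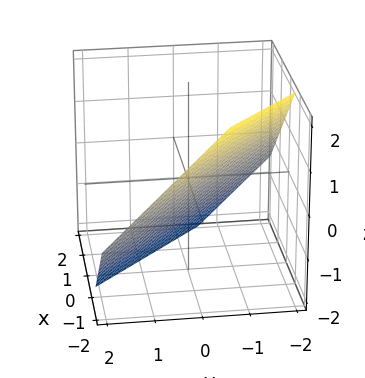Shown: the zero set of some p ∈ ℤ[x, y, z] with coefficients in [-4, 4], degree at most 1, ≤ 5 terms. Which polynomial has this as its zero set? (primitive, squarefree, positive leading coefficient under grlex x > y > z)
3*x + 3*y + 3*z + 2

(a) deg p = 1.
(b) The integer polynomial consistent with all of this is the stated p.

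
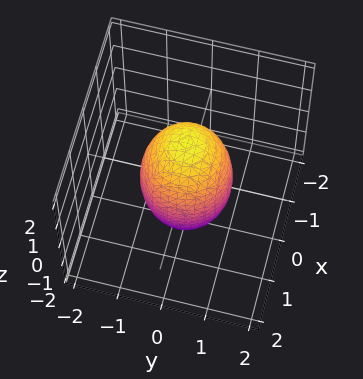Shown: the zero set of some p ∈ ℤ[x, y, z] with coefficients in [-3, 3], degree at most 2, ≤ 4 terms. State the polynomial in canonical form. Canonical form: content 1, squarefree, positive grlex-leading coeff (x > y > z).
3*x^2 + 3*y^2 + z^2 - 3

1. Degree: a closed, bounded, convex surface; a quadric, so deg p = 2.
2. Symmetries: the z-axis is an axis of rotation, so x and y enter only as x² + y²; it's symmetric under z → −z, forcing even powers of z.
3. Observable constraints: a circular section at z = -1 has radius between 0 and 1; among the integer gridlines, it crosses the x-axis at x ∈ {-1, 1}; the y-axis gridline crossings are at y ∈ {-1, 1}.
4. Matching integer coefficients to the picture gives p.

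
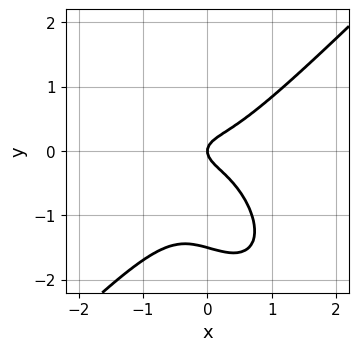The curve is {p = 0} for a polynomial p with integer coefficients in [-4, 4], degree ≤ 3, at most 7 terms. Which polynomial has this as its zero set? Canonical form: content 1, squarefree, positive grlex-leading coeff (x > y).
deg p = 3. A generic line meets the curve in up to 3 points.
Against the integer gridlines: one x-axis crossing is at x = 0; one y-axis crossing is at y = 0.
Assembling these constraints gives the stated polynomial.

3*x^3 - x*y^2 - 2*y^3 - 3*y^2 + x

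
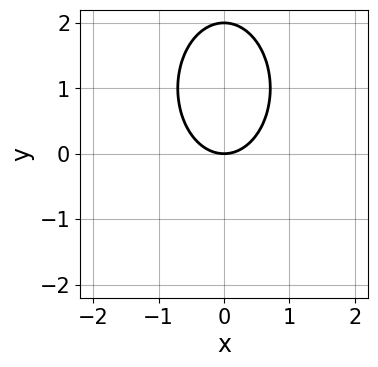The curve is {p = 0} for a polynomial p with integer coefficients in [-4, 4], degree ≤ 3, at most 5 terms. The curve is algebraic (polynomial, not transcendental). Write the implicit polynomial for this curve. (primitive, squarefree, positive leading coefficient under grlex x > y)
First, the degree is 2 — no degree-1 curve has this shape.
Next, symmetries: the x ↦ −x reflection is a symmetry, so x appears only in even powers.
Next, observable constraints: it meets the x-axis at x = 0 (among the integer gridlines); the y-axis gridline crossings are at y ∈ {0, 2}.
Finally, matching integer coefficients to the picture gives p.

2*x^2 + y^2 - 2*y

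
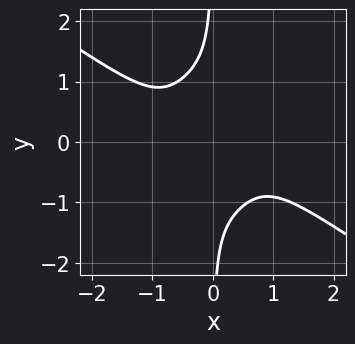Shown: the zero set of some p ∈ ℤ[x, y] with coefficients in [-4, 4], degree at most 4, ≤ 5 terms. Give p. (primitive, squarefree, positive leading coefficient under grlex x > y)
(a) deg p = 4. The shape is more complex than any degree-3 curve.
(b) Reading off the gridlines: the curve avoids every integer y-axis point in the box; it misses every integer gridline on the x-axis.
(c) Assembling these constraints gives the stated polynomial.

3*x^4 + 3*x^3*y + 3*x*y^3 + 2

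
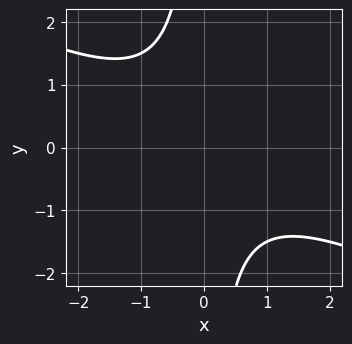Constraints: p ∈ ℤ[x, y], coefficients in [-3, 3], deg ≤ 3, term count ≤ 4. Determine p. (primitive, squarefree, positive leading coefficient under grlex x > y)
First, deg p = 2.
Then, against the integer gridlines: the curve avoids every integer x-axis point in the box; no y-intercept at any integer in the box.
Finally, the integer polynomial consistent with all of this is the stated p.

x^2 + 2*x*y + 2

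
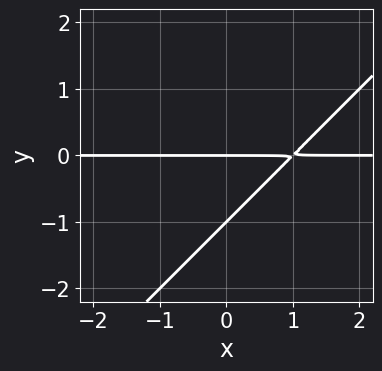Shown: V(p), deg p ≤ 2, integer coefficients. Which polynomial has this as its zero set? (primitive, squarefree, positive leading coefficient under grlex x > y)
x*y - y^2 - y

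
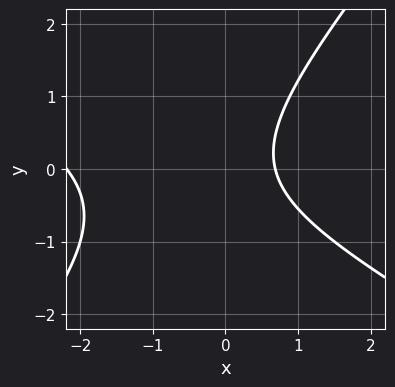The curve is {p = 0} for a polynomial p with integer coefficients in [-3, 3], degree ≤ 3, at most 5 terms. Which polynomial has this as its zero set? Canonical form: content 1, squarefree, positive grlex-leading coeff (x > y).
2*x^2 + 2*x*y - 3*y^2 + 3*x - 3

1. Degree: the shape is more complex than any degree-1 curve, so deg p = 2.
2. From the visible intercepts: the curve avoids every integer y-axis point in the box.
3. Solving for integer coefficients yields p as stated.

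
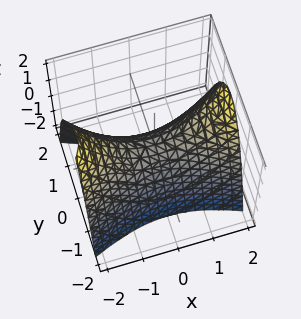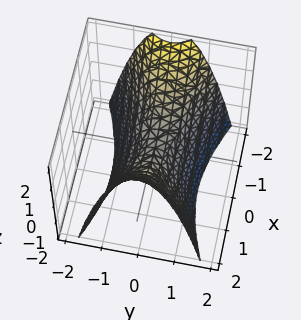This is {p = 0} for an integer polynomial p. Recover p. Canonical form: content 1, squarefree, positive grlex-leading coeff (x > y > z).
x^2 - 3*y^2 - 2*z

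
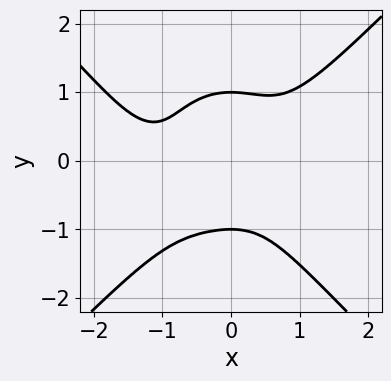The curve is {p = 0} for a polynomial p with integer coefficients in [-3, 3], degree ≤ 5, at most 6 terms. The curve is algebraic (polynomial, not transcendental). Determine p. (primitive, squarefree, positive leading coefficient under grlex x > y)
2*x^4 - 2*y^4 + 2*x^3 - 3*x^2*y + 2

Degree: the shape is more complex than any degree-3 curve, so deg p = 4.
Observable constraints: the y-axis gridline crossings are at y ∈ {-1, 1}; the curve avoids every integer x-axis point in the box.
Assembling these constraints gives the stated polynomial.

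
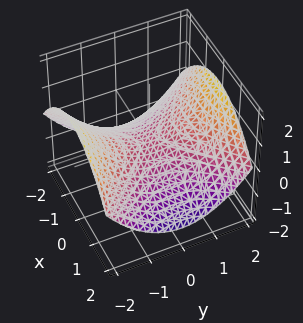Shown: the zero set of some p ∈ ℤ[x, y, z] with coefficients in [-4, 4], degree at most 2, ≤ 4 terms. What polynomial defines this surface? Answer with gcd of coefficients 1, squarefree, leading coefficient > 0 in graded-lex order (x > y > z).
1. The degree is 2 — a hyperbolic paraboloid; a quadric.
2. Symmetries: the x ↦ −x reflection is a symmetry, so x appears only in even powers; the y ↦ −y reflection is a symmetry, so y appears only in even powers.
3. From the visible intercepts: one y-axis crossing is at y = 0; it crosses the z-axis at the gridline z = 0; one x-axis crossing is at x = 0.
4. The integer polynomial consistent with all of this is the stated p.

x^2 - y^2 + 3*z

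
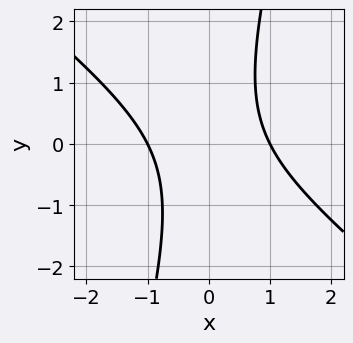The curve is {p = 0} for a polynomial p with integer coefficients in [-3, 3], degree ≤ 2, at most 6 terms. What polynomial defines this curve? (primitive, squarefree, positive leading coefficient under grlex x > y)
3*x^2 + 3*x*y - y^2 - 3

(a) deg p = 2.
(b) Against the integer gridlines: it misses every integer gridline on the y-axis; the x-axis gridline crossings are at x ∈ {-1, 1}.
(c) Matching integer coefficients to the picture gives p.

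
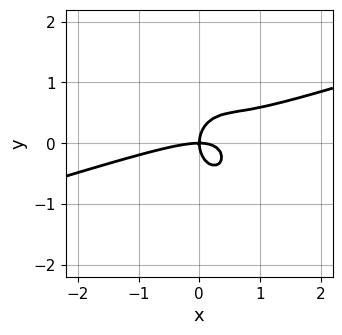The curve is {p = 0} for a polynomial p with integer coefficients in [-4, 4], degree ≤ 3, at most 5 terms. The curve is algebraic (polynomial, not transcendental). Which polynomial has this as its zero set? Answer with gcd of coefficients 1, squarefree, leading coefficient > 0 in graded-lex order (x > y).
1. Degree: no degree-2 curve has this shape, so deg p = 3.
2. Reading off the gridlines: one x-axis crossing is at x = 0; it meets the y-axis at y = 0 (among the integer gridlines).
3. Fitting integer coefficients to these (and the overall shape) gives p.

x^3 - 3*x^2*y - 2*y^3 + 2*x*y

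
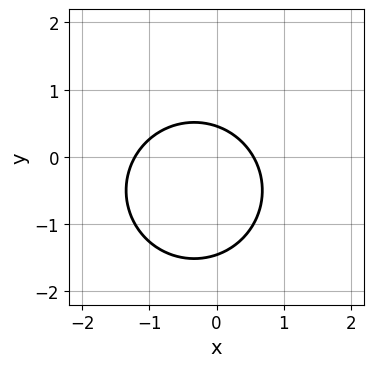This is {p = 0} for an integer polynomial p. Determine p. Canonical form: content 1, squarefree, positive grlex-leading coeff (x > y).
First, the degree is 2 — no degree-1 curve has this shape.
Finally, putting this together gives p.

3*x^2 + 3*y^2 + 2*x + 3*y - 2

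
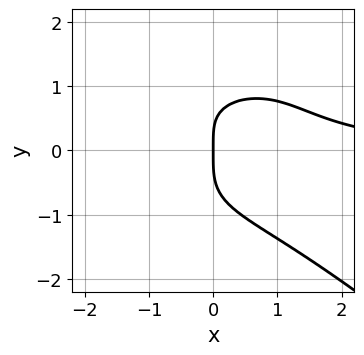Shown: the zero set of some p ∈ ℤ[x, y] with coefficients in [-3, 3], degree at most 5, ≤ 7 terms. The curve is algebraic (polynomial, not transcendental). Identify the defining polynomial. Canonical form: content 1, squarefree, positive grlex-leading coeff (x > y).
1. The degree is 4 — a generic line meets the curve in up to 4 points.
2. From the visible intercepts: it crosses the y-axis at the gridline y = 0; it crosses the x-axis at the gridline x = 0.
3. Fitting integer coefficients to these (and the overall shape) gives p.

x^3*y + 2*y^4 + x^2*y + x*y - 3*x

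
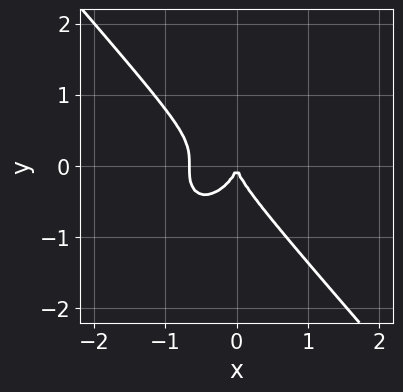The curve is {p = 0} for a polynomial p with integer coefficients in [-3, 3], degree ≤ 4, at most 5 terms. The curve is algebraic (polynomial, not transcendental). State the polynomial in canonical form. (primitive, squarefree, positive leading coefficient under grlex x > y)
3*x^3 + 2*y^3 + 2*x^2

The degree is 3 — no degree-2 curve has this shape.
Checking where it meets the axes: one y-axis crossing is at y = 0; it crosses the x-axis at the gridline x = 0.
These observations pin down the coefficients.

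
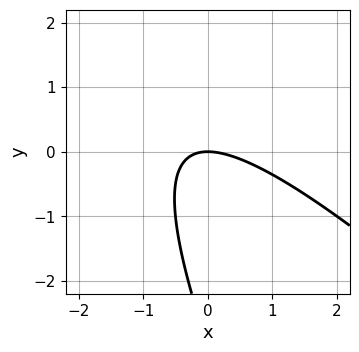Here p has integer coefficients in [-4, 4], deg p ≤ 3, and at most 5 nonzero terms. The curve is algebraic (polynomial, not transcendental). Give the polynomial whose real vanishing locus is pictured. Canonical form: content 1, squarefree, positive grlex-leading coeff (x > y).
2*x^2 + 3*x*y + y^2 + 3*y

First, degree: the shape is more complex than any degree-1 curve, so deg p = 2.
Then, observable constraints: it meets the x-axis at x = 0 (among the integer gridlines); it meets the y-axis at y = 0 (among the integer gridlines).
Finally, assembling these constraints gives the stated polynomial.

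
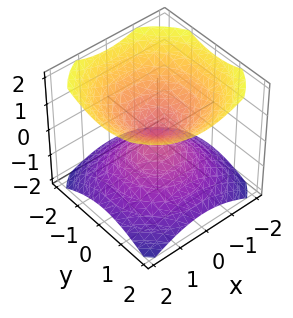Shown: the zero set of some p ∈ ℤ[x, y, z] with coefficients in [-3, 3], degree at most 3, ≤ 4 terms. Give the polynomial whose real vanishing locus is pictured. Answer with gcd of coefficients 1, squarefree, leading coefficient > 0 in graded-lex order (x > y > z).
2*x^2 + 2*y^2 - 3*z^2

First, I count 2 distinct pieces.
Next, deg p = 2.
Next, symmetries: mirror symmetry z ↦ −z ⇒ only even powers of z; rotational symmetry about the z-axis ⇒ p depends on x, y only through x² + y².
Next, reading off the gridlines: a circular section at z = -1 has radius between 1 and 2; it meets the z-axis at z = 0 (among the integer gridlines); one y-axis crossing is at y = 0; one x-axis crossing is at x = 0.
Finally, the integer polynomial consistent with all of this is the stated p.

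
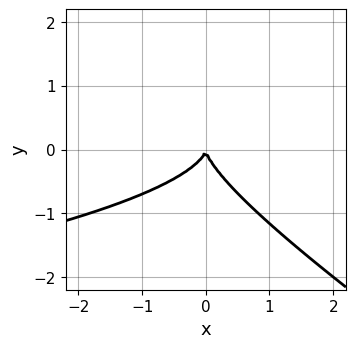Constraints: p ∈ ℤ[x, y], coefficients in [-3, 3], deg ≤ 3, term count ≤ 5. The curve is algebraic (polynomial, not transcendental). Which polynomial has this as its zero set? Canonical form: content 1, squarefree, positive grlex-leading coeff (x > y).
The degree is 3 — the shape is more complex than any degree-2 curve.
Checking where it meets the axes: one y-axis crossing is at y = 0; it crosses the x-axis at the gridline x = 0.
Together with the visible shape, these determine p as stated.

2*x*y^2 + 3*y^3 + 2*x^2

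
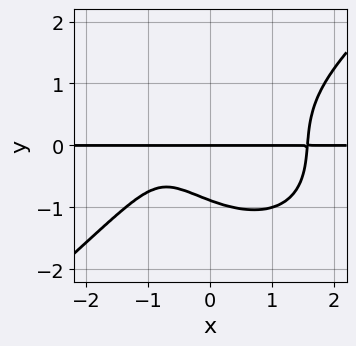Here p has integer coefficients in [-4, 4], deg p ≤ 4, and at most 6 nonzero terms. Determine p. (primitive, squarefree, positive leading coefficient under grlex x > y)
2*x^3*y - 3*y^4 - 3*x*y - y^2 - 3*y

(a) deg p = 4.
(b) From the visible intercepts: it meets the y-axis at y = 0 (among the integer gridlines); every point of the x-axis in the box is on the curve.
(c) Assembling these constraints gives the stated polynomial.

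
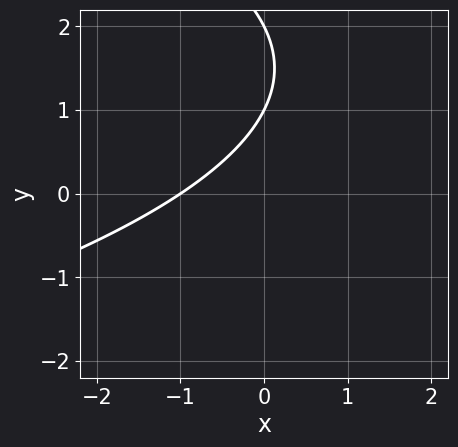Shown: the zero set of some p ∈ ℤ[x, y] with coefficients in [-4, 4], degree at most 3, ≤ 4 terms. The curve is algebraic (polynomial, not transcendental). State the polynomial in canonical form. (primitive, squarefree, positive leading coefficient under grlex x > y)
y^2 + 2*x - 3*y + 2

1. The degree is 2 — a generic line meets the curve in up to 2 points.
2. Against the integer gridlines: it crosses the x-axis at the gridline x = -1; the y-axis gridline crossings are at y ∈ {1, 2}.
3. Solving for integer coefficients yields p as stated.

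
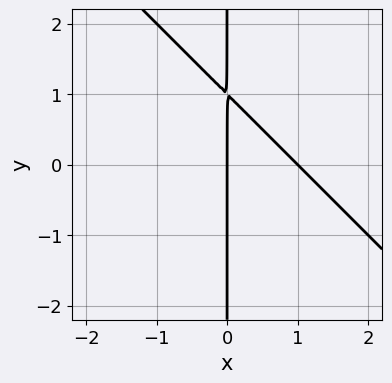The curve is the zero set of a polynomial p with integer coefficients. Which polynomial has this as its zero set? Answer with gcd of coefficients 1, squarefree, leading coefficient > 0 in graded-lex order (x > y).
The degree is 2 — the shape is more complex than any degree-1 curve.
Reading off the gridlines: the x-axis gridline crossings are at x ∈ {0, 1}; the visible y-axis segment lies entirely on the curve.
Fitting integer coefficients to these (and the overall shape) gives p.

x^2 + x*y - x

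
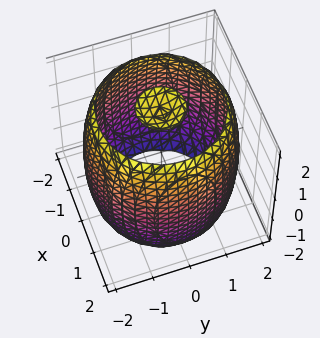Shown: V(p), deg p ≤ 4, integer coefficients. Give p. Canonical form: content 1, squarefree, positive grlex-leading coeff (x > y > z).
x^4 + 2*x^2*y^2 + y^4 - 3*x^2 - 3*y^2 + z^2 - 3

I count 3 distinct pieces. Treating them together as one polynomial.
deg p = 4. The shape is more complex than any degree-3 surface.
Symmetries: rotational symmetry about the z-axis ⇒ p depends on x, y only through x² + y².
From the axis intercepts and sections: a circular section at z = -2 has radius between 0 and 1.
Putting this together gives p.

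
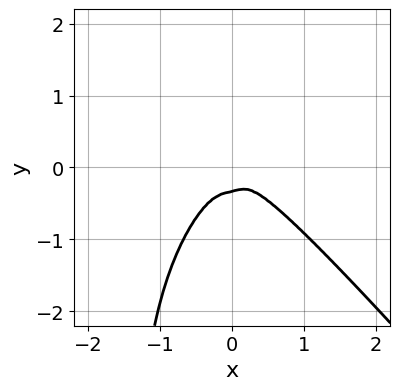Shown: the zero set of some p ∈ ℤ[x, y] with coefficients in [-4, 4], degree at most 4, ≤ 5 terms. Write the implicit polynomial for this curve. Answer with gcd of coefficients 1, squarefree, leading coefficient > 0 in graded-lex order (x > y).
deg p = 4. The shape is more complex than any degree-3 curve.
Putting this together gives p.

3*x^4 + 2*x*y^3 + 3*y^3 + y^2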